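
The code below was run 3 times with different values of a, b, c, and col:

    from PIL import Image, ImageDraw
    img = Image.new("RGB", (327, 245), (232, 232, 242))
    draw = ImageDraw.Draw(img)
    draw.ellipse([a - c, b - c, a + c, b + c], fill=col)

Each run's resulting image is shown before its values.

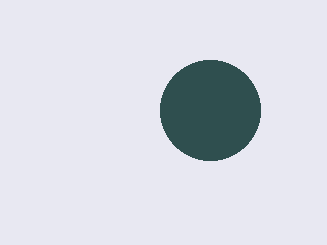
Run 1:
a = 210; b = 110; c = 50; col = 'darkslategray'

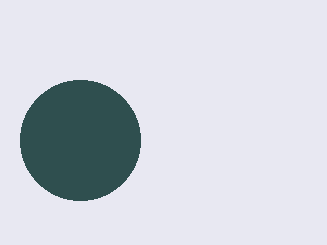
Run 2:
a = 80
b = 140
c = 60
col = 'darkslategray'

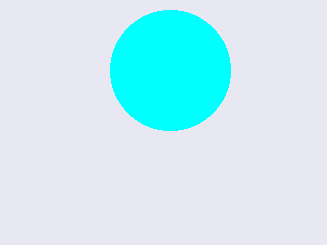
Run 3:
a = 170
b = 70
c = 60
col = 'cyan'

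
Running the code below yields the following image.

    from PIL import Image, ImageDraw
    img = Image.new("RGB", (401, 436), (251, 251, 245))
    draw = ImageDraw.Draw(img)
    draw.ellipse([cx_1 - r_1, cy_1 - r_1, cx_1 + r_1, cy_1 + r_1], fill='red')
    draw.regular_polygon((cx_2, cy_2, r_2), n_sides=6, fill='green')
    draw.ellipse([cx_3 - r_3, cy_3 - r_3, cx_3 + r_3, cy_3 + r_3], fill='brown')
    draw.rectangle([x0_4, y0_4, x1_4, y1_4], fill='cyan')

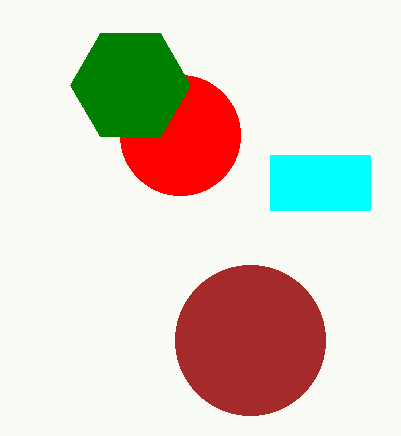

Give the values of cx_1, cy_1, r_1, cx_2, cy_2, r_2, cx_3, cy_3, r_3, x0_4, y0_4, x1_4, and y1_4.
cx_1 = 180
cy_1 = 135
r_1 = 60
cx_2 = 130
cy_2 = 85
r_2 = 60
cx_3 = 250
cy_3 = 340
r_3 = 75
x0_4 = 270
y0_4 = 155
x1_4 = 370
y1_4 = 210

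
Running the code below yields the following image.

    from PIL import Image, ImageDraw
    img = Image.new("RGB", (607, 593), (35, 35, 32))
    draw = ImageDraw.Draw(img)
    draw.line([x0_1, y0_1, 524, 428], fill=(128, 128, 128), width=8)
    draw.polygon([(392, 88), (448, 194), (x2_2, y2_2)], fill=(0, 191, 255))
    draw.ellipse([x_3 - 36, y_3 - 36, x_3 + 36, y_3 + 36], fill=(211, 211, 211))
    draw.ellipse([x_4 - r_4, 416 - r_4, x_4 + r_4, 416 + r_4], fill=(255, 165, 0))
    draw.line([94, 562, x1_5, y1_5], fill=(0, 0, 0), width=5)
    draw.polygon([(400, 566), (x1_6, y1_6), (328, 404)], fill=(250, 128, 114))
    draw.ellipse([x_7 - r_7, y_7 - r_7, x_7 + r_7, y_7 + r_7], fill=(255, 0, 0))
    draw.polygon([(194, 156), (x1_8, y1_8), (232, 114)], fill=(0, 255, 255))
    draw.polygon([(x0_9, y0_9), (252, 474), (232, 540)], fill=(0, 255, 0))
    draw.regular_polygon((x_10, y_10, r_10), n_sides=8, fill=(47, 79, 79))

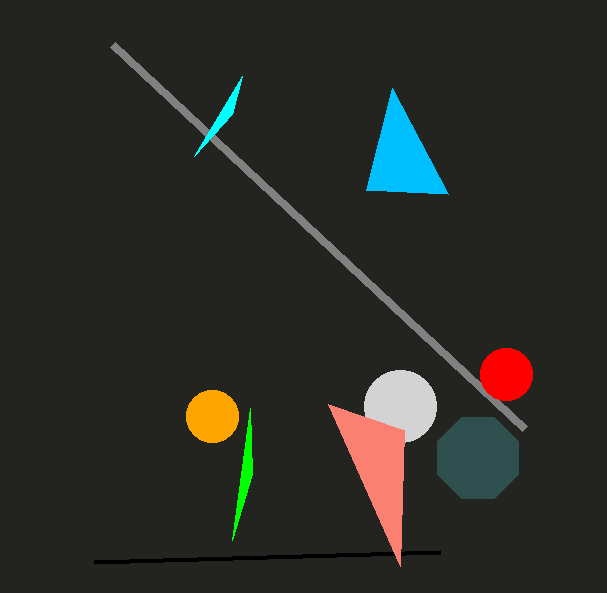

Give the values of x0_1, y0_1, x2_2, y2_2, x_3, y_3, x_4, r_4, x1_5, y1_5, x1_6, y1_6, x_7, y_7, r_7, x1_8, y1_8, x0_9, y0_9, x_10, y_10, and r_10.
x0_1 = 112, y0_1 = 44, x2_2 = 366, y2_2 = 190, x_3 = 400, y_3 = 406, x_4 = 212, r_4 = 26, x1_5 = 440, y1_5 = 552, x1_6 = 404, y1_6 = 430, x_7 = 506, y_7 = 374, r_7 = 26, x1_8 = 242, y1_8 = 76, x0_9 = 250, y0_9 = 408, x_10 = 478, y_10 = 458, r_10 = 44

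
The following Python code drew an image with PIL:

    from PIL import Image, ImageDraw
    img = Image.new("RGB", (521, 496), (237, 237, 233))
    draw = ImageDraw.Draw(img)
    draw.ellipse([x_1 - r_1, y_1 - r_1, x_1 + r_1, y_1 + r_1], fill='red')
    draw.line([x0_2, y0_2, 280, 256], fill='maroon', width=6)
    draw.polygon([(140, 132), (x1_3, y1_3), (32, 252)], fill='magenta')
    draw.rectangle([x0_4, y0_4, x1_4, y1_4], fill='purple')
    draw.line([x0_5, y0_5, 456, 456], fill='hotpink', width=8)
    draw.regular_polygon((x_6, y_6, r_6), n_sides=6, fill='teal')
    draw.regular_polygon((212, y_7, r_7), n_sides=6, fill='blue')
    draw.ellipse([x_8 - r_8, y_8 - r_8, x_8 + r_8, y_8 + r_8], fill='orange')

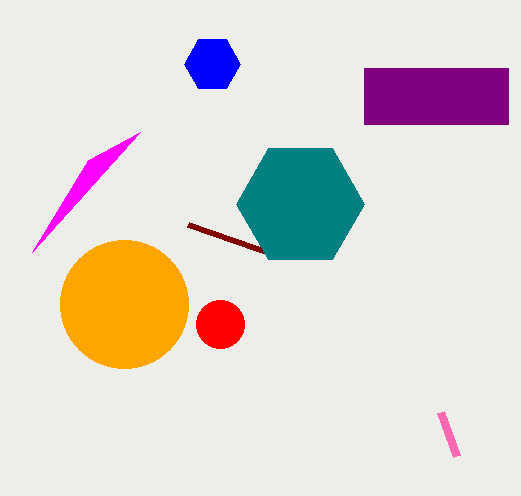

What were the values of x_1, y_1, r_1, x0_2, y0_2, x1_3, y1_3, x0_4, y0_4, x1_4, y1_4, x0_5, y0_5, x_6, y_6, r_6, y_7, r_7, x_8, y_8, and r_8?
x_1 = 220
y_1 = 324
r_1 = 24
x0_2 = 188
y0_2 = 224
x1_3 = 88
y1_3 = 160
x0_4 = 364
y0_4 = 68
x1_4 = 508
y1_4 = 124
x0_5 = 440
y0_5 = 412
x_6 = 300
y_6 = 204
r_6 = 64
y_7 = 64
r_7 = 28
x_8 = 124
y_8 = 304
r_8 = 64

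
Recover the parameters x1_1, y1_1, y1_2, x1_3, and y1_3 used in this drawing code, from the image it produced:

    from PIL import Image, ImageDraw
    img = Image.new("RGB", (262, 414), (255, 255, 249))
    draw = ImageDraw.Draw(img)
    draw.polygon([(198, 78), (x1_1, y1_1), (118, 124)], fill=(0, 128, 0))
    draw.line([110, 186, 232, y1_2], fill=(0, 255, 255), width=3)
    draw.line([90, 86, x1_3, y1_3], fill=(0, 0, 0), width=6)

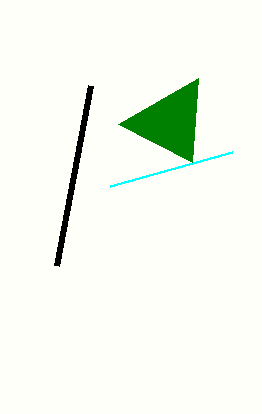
x1_1 = 192
y1_1 = 162
y1_2 = 152
x1_3 = 56
y1_3 = 266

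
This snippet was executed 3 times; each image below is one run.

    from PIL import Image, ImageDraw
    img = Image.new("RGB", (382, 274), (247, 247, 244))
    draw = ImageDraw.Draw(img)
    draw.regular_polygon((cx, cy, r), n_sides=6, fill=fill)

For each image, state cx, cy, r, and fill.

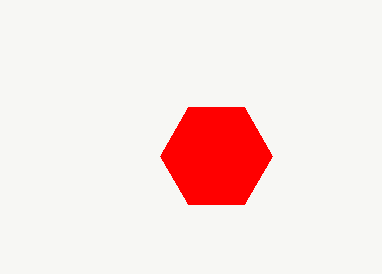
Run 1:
cx = 216; cy = 156; r = 56; fill = 'red'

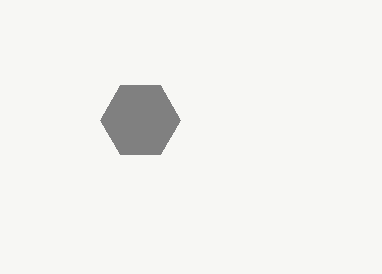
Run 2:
cx = 140, cy = 120, r = 40, fill = 'gray'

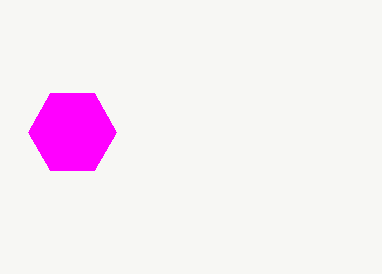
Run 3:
cx = 72; cy = 132; r = 44; fill = 'magenta'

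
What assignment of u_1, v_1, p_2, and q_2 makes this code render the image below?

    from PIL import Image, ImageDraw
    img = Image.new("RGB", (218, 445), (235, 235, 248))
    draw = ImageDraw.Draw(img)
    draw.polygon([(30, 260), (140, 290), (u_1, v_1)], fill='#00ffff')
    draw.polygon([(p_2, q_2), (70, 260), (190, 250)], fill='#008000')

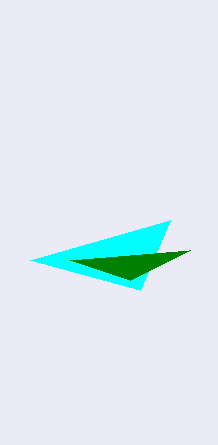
u_1 = 170, v_1 = 220, p_2 = 130, q_2 = 280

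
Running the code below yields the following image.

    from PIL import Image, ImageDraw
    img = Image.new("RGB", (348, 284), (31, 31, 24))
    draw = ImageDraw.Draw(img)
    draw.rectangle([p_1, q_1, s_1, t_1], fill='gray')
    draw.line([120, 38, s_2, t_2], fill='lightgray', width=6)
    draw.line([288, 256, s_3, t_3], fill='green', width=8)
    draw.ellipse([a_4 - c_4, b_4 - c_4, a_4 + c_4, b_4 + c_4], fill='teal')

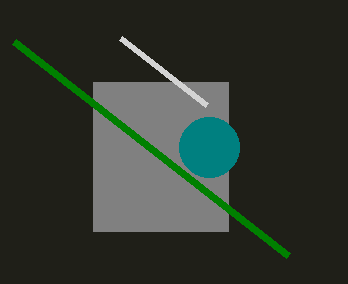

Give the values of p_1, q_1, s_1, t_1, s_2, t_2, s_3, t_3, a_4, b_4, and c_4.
p_1 = 93; q_1 = 82; s_1 = 228; t_1 = 231; s_2 = 206; t_2 = 105; s_3 = 14; t_3 = 42; a_4 = 209; b_4 = 147; c_4 = 30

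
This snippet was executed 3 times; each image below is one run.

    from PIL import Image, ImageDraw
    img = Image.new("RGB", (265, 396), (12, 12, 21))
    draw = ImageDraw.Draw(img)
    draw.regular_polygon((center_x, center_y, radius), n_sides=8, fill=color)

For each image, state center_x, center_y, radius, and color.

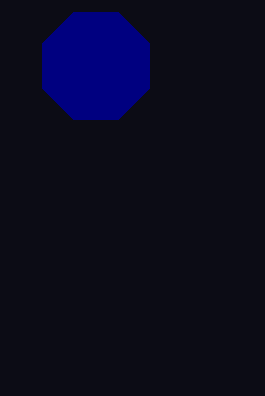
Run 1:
center_x = 96, center_y = 66, radius = 58, color = 'navy'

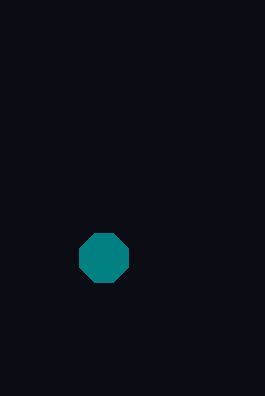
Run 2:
center_x = 104
center_y = 258
radius = 26
color = 'teal'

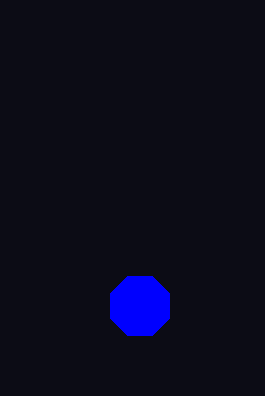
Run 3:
center_x = 140; center_y = 306; radius = 32; color = 'blue'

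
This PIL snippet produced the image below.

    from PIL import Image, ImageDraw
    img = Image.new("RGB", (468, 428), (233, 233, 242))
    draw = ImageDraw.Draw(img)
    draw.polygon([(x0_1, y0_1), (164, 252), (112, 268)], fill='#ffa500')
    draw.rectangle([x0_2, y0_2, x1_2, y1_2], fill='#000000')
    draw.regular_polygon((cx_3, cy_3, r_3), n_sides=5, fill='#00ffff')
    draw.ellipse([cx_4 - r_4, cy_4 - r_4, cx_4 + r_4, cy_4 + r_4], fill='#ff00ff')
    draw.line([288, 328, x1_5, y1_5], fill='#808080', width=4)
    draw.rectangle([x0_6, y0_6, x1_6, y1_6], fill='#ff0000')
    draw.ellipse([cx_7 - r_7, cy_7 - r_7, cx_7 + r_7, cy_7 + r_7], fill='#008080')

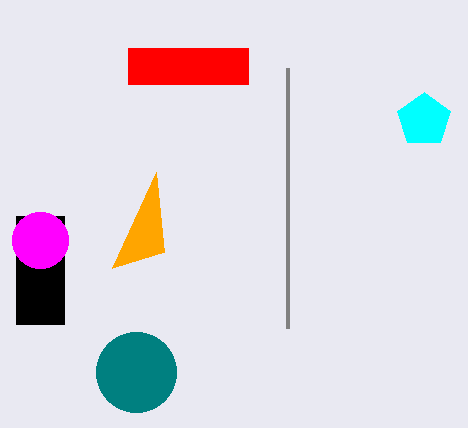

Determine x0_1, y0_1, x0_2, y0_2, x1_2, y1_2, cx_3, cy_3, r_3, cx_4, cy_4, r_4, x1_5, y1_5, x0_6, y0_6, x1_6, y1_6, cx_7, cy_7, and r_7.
x0_1 = 156; y0_1 = 172; x0_2 = 16; y0_2 = 216; x1_2 = 64; y1_2 = 324; cx_3 = 424; cy_3 = 120; r_3 = 28; cx_4 = 40; cy_4 = 240; r_4 = 28; x1_5 = 288; y1_5 = 68; x0_6 = 128; y0_6 = 48; x1_6 = 248; y1_6 = 84; cx_7 = 136; cy_7 = 372; r_7 = 40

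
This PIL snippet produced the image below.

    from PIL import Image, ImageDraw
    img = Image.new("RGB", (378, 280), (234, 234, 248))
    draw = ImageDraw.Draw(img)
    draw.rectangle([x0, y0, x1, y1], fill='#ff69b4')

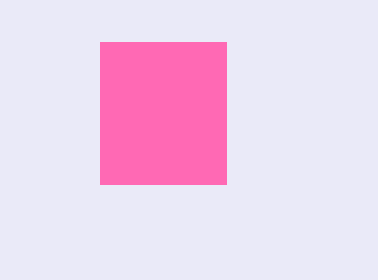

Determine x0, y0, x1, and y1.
x0 = 100
y0 = 42
x1 = 226
y1 = 184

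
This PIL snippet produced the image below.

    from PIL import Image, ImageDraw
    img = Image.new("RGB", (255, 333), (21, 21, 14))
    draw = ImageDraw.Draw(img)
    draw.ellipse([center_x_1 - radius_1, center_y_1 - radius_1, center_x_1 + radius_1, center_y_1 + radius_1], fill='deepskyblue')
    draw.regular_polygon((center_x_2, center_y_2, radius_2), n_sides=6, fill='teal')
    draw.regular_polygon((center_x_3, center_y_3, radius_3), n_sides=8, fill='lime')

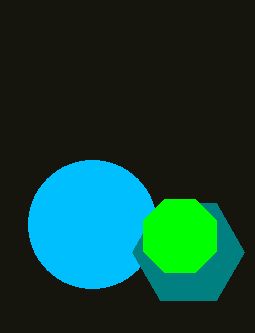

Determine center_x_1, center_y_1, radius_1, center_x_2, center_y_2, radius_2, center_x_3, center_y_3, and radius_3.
center_x_1 = 92, center_y_1 = 224, radius_1 = 64, center_x_2 = 188, center_y_2 = 252, radius_2 = 56, center_x_3 = 180, center_y_3 = 236, radius_3 = 40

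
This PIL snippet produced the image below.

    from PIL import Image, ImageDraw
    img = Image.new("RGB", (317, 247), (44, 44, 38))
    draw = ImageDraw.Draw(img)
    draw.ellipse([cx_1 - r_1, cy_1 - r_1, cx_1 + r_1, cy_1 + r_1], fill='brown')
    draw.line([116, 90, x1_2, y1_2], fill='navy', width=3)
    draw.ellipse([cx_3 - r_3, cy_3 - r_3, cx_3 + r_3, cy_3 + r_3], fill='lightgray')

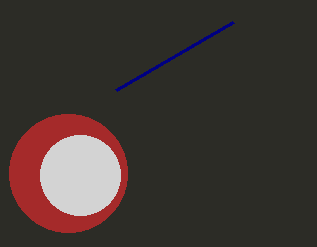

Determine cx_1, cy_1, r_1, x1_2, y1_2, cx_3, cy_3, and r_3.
cx_1 = 68; cy_1 = 173; r_1 = 59; x1_2 = 233; y1_2 = 22; cx_3 = 80; cy_3 = 175; r_3 = 40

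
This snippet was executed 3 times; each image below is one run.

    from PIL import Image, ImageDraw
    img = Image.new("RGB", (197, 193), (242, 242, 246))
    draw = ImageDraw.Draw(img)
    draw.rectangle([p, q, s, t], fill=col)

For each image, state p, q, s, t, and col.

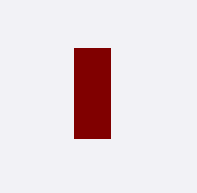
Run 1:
p = 74, q = 48, s = 110, t = 138, col = 'maroon'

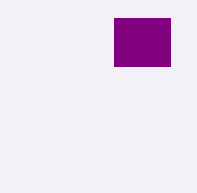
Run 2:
p = 114; q = 18; s = 170; t = 66; col = 'purple'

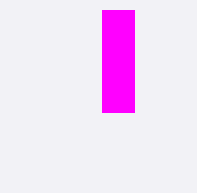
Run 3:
p = 102, q = 10, s = 134, t = 112, col = 'magenta'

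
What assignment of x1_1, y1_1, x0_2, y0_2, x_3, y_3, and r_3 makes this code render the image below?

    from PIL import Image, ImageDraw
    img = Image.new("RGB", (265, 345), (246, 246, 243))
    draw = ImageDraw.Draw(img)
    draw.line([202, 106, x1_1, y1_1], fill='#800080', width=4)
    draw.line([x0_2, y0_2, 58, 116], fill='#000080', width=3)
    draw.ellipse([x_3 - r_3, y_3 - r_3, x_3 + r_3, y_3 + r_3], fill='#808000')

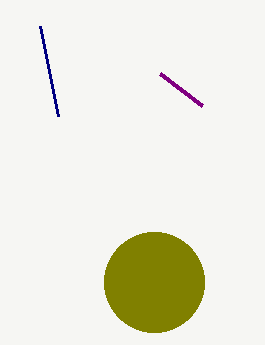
x1_1 = 160
y1_1 = 74
x0_2 = 40
y0_2 = 26
x_3 = 154
y_3 = 282
r_3 = 50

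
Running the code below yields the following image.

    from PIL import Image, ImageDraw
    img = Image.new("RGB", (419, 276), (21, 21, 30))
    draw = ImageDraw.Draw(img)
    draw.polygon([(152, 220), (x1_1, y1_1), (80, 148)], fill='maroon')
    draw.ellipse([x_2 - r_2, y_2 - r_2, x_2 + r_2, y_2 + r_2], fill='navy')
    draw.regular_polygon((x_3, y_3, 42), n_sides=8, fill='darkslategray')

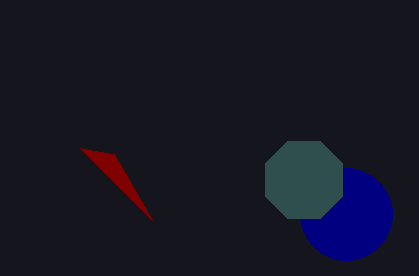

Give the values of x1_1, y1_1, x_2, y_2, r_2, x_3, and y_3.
x1_1 = 114
y1_1 = 154
x_2 = 346
y_2 = 214
r_2 = 46
x_3 = 304
y_3 = 180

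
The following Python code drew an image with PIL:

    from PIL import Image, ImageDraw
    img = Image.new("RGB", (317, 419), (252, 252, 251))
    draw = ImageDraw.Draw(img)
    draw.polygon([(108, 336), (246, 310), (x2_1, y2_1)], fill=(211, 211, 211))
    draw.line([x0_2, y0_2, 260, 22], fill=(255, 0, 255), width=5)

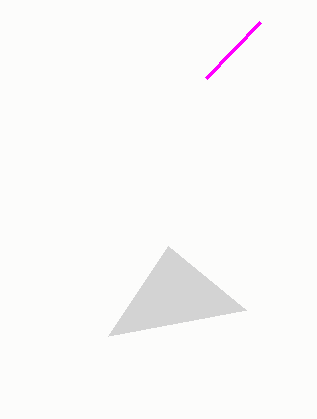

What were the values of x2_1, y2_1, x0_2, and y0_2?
x2_1 = 168, y2_1 = 246, x0_2 = 206, y0_2 = 78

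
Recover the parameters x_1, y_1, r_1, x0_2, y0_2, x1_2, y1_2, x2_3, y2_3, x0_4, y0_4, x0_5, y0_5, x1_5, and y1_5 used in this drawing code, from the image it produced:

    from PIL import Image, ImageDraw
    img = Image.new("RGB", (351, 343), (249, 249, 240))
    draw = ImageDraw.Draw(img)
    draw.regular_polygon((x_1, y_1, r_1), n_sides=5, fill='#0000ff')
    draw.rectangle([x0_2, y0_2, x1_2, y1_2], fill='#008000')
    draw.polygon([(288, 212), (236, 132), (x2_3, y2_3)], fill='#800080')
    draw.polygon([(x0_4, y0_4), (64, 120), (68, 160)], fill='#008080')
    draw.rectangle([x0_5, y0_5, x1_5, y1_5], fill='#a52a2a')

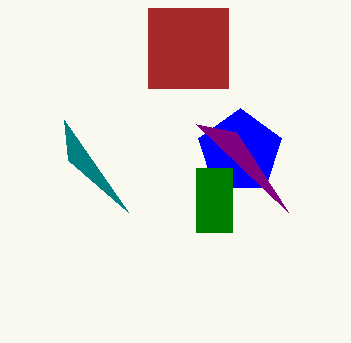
x_1 = 240, y_1 = 152, r_1 = 44, x0_2 = 196, y0_2 = 168, x1_2 = 232, y1_2 = 232, x2_3 = 196, y2_3 = 124, x0_4 = 128, y0_4 = 212, x0_5 = 148, y0_5 = 8, x1_5 = 228, y1_5 = 88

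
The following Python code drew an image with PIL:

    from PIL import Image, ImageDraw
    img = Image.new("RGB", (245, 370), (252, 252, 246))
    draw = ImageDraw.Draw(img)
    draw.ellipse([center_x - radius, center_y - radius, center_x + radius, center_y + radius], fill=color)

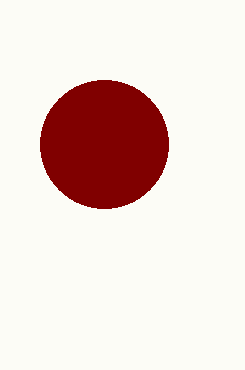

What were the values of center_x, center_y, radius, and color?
center_x = 104, center_y = 144, radius = 64, color = 'maroon'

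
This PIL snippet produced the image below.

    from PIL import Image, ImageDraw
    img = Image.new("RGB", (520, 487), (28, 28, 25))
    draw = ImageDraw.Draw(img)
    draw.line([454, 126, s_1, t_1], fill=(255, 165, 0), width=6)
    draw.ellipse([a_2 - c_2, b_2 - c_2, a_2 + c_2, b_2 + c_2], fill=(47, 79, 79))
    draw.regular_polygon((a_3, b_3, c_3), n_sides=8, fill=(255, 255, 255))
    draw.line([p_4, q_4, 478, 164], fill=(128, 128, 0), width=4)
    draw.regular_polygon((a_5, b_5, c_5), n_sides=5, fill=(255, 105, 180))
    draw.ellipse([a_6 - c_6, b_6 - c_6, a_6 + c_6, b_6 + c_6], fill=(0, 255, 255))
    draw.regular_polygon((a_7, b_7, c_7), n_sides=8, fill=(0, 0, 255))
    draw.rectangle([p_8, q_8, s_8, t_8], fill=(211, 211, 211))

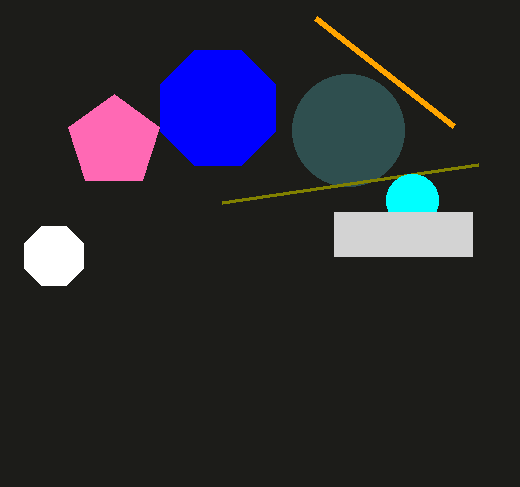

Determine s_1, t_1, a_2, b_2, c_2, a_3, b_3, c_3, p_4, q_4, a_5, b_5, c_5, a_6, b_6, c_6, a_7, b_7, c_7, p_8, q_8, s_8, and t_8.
s_1 = 316
t_1 = 18
a_2 = 348
b_2 = 130
c_2 = 56
a_3 = 54
b_3 = 256
c_3 = 32
p_4 = 222
q_4 = 202
a_5 = 114
b_5 = 142
c_5 = 48
a_6 = 412
b_6 = 200
c_6 = 26
a_7 = 218
b_7 = 108
c_7 = 62
p_8 = 334
q_8 = 212
s_8 = 472
t_8 = 256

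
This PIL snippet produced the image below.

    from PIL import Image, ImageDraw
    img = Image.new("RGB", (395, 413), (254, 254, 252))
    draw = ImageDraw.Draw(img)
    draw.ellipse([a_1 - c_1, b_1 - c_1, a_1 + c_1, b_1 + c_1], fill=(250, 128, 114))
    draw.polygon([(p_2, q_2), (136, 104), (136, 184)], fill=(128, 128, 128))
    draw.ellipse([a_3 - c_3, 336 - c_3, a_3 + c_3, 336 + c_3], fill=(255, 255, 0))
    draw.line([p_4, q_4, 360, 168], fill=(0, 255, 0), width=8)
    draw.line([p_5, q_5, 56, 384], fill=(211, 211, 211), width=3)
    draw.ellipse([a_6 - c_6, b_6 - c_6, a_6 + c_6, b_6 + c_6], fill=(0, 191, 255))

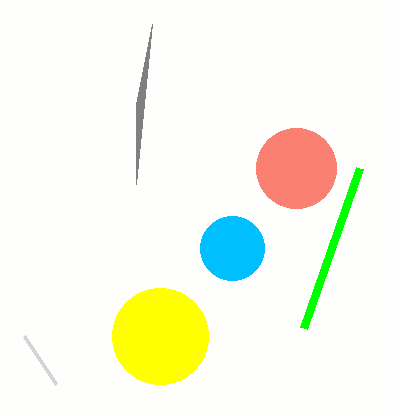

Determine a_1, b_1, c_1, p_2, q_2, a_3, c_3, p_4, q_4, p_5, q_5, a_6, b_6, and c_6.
a_1 = 296; b_1 = 168; c_1 = 40; p_2 = 152; q_2 = 24; a_3 = 160; c_3 = 48; p_4 = 304; q_4 = 328; p_5 = 24; q_5 = 336; a_6 = 232; b_6 = 248; c_6 = 32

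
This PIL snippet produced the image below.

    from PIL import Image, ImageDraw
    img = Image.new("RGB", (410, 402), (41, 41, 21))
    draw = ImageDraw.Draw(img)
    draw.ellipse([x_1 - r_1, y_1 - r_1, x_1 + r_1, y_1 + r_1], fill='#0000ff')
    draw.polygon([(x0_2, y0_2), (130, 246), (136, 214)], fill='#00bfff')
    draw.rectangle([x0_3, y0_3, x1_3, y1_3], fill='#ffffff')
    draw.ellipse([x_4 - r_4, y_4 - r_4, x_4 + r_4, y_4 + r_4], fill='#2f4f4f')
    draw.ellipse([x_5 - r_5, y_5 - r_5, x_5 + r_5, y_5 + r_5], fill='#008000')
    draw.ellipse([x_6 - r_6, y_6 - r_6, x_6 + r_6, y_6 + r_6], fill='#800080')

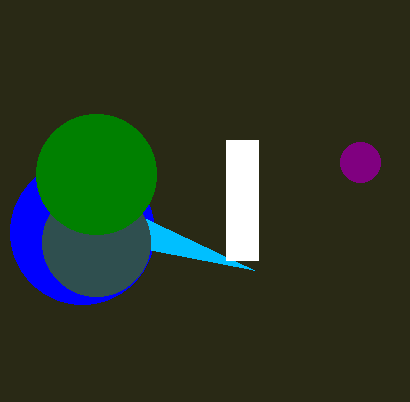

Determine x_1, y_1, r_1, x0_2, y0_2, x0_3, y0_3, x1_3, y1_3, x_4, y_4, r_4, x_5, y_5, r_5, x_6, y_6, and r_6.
x_1 = 82
y_1 = 232
r_1 = 72
x0_2 = 254
y0_2 = 270
x0_3 = 226
y0_3 = 140
x1_3 = 258
y1_3 = 260
x_4 = 96
y_4 = 242
r_4 = 54
x_5 = 96
y_5 = 174
r_5 = 60
x_6 = 360
y_6 = 162
r_6 = 20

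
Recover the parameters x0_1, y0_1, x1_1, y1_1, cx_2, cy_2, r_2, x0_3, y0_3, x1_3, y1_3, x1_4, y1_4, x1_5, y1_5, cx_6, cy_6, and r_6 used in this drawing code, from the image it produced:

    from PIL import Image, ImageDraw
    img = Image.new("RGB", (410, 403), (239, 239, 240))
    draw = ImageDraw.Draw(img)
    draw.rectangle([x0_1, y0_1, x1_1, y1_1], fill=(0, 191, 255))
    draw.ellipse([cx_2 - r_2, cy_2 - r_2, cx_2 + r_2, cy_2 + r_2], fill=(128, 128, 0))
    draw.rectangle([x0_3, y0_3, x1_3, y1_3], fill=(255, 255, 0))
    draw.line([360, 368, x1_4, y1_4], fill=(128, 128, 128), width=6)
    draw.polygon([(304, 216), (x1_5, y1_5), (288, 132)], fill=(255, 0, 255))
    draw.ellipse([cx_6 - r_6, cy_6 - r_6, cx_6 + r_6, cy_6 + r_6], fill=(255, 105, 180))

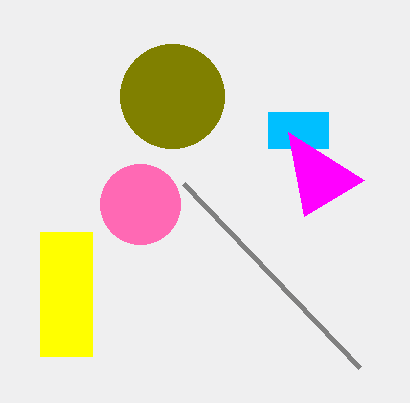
x0_1 = 268
y0_1 = 112
x1_1 = 328
y1_1 = 148
cx_2 = 172
cy_2 = 96
r_2 = 52
x0_3 = 40
y0_3 = 232
x1_3 = 92
y1_3 = 356
x1_4 = 184
y1_4 = 184
x1_5 = 364
y1_5 = 180
cx_6 = 140
cy_6 = 204
r_6 = 40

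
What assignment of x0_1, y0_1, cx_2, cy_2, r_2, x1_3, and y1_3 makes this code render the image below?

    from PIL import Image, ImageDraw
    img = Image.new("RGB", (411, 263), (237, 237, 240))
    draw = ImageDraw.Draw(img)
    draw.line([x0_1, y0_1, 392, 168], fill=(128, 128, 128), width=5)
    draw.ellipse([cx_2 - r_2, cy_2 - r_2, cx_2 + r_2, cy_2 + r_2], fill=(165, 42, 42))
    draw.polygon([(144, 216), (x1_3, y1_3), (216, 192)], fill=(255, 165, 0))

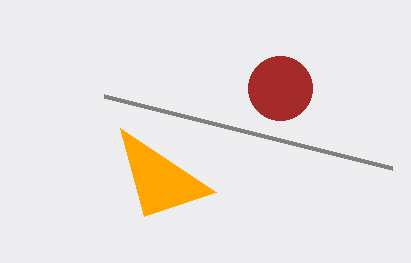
x0_1 = 104; y0_1 = 96; cx_2 = 280; cy_2 = 88; r_2 = 32; x1_3 = 120; y1_3 = 128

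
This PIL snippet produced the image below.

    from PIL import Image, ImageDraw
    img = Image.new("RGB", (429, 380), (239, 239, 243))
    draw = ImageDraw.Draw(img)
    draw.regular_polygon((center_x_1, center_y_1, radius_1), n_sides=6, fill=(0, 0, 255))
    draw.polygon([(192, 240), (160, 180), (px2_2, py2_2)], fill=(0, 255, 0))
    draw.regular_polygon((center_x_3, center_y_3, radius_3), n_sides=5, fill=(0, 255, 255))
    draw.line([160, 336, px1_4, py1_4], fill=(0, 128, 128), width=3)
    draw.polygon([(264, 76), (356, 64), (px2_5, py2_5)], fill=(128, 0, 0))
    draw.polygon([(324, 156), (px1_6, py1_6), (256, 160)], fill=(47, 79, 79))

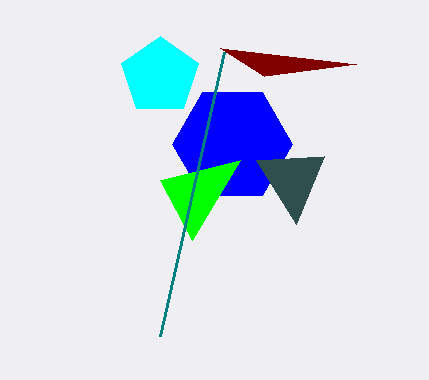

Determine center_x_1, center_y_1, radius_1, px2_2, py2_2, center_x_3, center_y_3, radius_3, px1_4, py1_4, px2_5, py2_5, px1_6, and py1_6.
center_x_1 = 232
center_y_1 = 144
radius_1 = 60
px2_2 = 240
py2_2 = 160
center_x_3 = 160
center_y_3 = 76
radius_3 = 40
px1_4 = 224
py1_4 = 52
px2_5 = 220
py2_5 = 48
px1_6 = 296
py1_6 = 224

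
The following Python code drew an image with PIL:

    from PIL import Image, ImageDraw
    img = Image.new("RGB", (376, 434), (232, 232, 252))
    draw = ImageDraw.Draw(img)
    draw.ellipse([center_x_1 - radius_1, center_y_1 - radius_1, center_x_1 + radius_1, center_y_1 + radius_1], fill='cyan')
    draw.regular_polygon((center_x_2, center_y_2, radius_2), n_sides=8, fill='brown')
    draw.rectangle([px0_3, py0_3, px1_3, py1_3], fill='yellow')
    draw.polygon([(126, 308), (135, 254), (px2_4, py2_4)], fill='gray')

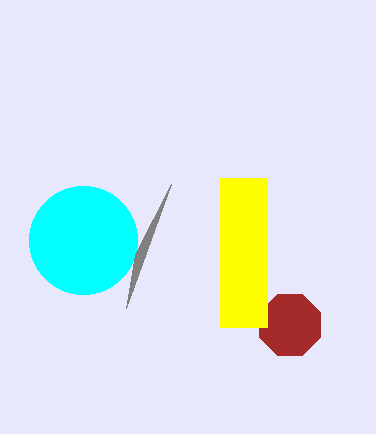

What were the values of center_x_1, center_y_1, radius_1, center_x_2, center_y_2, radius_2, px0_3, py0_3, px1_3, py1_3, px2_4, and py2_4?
center_x_1 = 83
center_y_1 = 240
radius_1 = 54
center_x_2 = 290
center_y_2 = 325
radius_2 = 33
px0_3 = 220
py0_3 = 178
px1_3 = 267
py1_3 = 327
px2_4 = 171
py2_4 = 184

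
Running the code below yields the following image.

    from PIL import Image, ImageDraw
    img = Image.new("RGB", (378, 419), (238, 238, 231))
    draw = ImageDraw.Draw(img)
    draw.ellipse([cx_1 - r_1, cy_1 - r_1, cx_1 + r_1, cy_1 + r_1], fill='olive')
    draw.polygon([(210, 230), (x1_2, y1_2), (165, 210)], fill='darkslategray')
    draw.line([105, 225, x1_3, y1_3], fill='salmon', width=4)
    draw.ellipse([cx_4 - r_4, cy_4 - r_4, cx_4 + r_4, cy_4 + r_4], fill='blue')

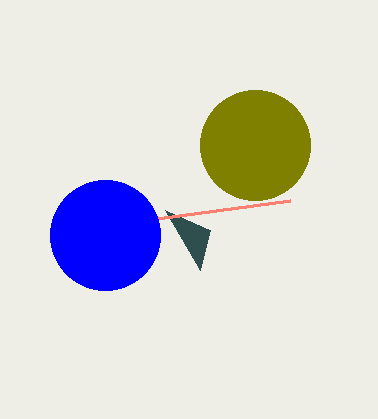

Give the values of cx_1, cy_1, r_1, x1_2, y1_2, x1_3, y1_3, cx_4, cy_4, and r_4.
cx_1 = 255
cy_1 = 145
r_1 = 55
x1_2 = 200
y1_2 = 270
x1_3 = 290
y1_3 = 200
cx_4 = 105
cy_4 = 235
r_4 = 55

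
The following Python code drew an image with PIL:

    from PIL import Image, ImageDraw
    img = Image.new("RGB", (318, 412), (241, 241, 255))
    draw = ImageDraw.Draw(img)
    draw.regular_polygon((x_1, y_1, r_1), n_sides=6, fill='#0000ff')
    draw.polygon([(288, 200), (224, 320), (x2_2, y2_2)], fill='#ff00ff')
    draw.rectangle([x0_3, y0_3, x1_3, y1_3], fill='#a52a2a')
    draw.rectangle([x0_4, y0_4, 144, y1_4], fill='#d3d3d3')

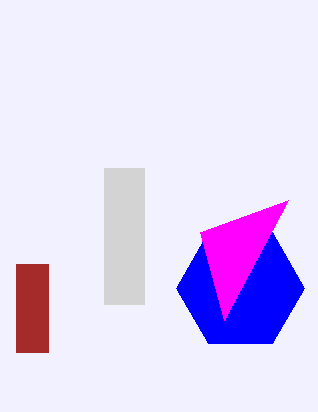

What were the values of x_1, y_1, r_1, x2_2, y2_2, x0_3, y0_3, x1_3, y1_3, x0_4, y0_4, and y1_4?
x_1 = 240, y_1 = 288, r_1 = 64, x2_2 = 200, y2_2 = 232, x0_3 = 16, y0_3 = 264, x1_3 = 48, y1_3 = 352, x0_4 = 104, y0_4 = 168, y1_4 = 304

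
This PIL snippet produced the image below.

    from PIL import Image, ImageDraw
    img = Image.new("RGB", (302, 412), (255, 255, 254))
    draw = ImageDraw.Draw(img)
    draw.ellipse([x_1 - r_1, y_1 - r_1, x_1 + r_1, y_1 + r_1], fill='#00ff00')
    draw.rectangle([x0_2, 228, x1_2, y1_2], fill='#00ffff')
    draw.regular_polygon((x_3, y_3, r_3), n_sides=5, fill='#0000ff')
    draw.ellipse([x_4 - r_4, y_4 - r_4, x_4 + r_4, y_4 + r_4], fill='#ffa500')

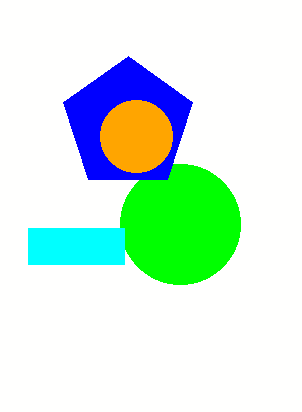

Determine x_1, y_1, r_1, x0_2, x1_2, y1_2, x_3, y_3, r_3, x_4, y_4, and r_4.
x_1 = 180
y_1 = 224
r_1 = 60
x0_2 = 28
x1_2 = 124
y1_2 = 264
x_3 = 128
y_3 = 124
r_3 = 68
x_4 = 136
y_4 = 136
r_4 = 36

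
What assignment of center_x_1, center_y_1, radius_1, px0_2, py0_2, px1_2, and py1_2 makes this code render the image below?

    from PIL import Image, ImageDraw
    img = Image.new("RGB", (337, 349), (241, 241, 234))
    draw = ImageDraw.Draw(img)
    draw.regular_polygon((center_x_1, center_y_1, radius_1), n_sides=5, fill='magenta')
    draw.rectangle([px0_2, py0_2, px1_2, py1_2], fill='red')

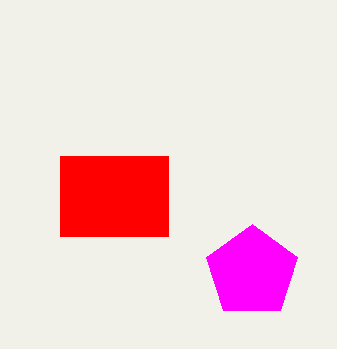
center_x_1 = 252; center_y_1 = 272; radius_1 = 48; px0_2 = 60; py0_2 = 156; px1_2 = 168; py1_2 = 236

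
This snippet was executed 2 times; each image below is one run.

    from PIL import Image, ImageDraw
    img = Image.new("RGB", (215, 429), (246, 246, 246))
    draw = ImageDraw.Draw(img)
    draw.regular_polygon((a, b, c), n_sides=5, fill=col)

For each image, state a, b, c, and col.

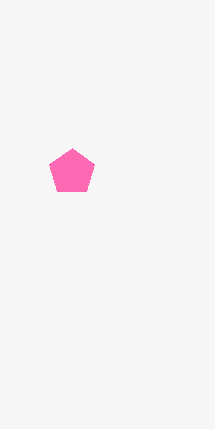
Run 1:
a = 72; b = 172; c = 24; col = 'hotpink'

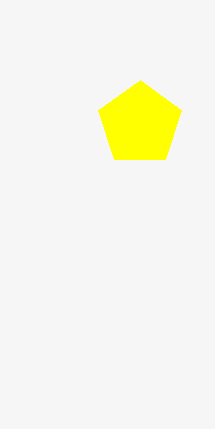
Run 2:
a = 140
b = 124
c = 44
col = 'yellow'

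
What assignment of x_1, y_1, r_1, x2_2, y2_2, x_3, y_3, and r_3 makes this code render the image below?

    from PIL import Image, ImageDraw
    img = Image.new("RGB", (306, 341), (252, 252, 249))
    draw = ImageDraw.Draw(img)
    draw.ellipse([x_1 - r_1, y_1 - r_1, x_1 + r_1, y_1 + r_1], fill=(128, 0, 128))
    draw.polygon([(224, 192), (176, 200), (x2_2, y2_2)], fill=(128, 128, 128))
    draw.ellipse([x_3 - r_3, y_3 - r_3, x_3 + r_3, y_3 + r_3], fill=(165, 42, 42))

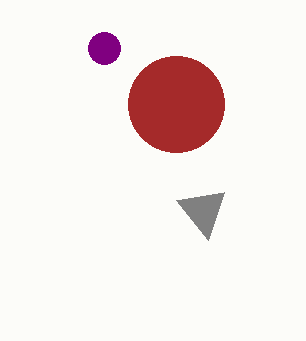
x_1 = 104, y_1 = 48, r_1 = 16, x2_2 = 208, y2_2 = 240, x_3 = 176, y_3 = 104, r_3 = 48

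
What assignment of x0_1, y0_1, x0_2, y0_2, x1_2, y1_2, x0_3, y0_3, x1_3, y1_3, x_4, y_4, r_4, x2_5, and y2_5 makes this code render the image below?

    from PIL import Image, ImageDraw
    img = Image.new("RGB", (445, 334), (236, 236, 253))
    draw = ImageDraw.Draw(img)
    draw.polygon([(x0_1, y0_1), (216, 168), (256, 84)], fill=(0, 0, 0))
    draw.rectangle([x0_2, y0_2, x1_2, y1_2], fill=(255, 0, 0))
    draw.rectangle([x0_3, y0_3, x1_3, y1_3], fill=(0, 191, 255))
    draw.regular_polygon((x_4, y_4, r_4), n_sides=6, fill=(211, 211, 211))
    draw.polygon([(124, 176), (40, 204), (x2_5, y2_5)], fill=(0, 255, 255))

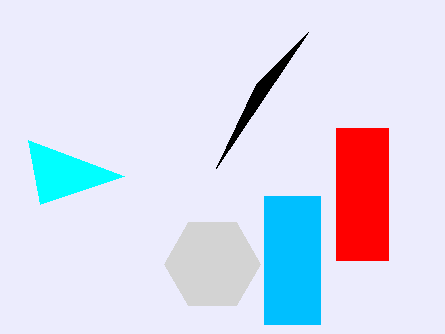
x0_1 = 308
y0_1 = 32
x0_2 = 336
y0_2 = 128
x1_2 = 388
y1_2 = 260
x0_3 = 264
y0_3 = 196
x1_3 = 320
y1_3 = 324
x_4 = 212
y_4 = 264
r_4 = 48
x2_5 = 28
y2_5 = 140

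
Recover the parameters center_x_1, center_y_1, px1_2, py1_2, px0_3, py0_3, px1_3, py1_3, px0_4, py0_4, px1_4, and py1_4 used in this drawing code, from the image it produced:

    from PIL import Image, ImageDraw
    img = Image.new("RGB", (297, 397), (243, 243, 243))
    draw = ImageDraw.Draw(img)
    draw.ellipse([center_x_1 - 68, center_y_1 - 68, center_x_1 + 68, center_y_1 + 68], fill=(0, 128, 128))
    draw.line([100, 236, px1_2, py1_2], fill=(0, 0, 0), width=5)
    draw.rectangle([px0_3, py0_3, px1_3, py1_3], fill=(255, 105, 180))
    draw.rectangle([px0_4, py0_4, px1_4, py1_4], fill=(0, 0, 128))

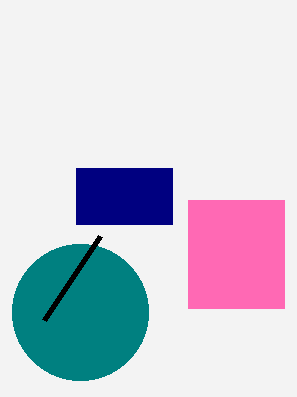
center_x_1 = 80, center_y_1 = 312, px1_2 = 44, py1_2 = 320, px0_3 = 188, py0_3 = 200, px1_3 = 284, py1_3 = 308, px0_4 = 76, py0_4 = 168, px1_4 = 172, py1_4 = 224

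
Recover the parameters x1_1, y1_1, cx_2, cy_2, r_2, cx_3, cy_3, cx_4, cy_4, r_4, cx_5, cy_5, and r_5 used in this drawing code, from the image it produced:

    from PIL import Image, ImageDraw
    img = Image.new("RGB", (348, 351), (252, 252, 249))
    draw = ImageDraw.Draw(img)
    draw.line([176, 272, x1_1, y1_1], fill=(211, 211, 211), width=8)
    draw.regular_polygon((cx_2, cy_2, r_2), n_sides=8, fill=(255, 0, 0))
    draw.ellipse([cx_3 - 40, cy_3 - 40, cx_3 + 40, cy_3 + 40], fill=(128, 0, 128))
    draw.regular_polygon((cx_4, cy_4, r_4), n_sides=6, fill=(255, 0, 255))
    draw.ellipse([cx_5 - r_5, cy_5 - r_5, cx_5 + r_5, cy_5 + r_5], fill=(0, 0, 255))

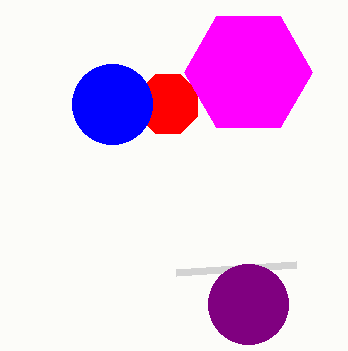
x1_1 = 296
y1_1 = 264
cx_2 = 168
cy_2 = 104
r_2 = 32
cx_3 = 248
cy_3 = 304
cx_4 = 248
cy_4 = 72
r_4 = 64
cx_5 = 112
cy_5 = 104
r_5 = 40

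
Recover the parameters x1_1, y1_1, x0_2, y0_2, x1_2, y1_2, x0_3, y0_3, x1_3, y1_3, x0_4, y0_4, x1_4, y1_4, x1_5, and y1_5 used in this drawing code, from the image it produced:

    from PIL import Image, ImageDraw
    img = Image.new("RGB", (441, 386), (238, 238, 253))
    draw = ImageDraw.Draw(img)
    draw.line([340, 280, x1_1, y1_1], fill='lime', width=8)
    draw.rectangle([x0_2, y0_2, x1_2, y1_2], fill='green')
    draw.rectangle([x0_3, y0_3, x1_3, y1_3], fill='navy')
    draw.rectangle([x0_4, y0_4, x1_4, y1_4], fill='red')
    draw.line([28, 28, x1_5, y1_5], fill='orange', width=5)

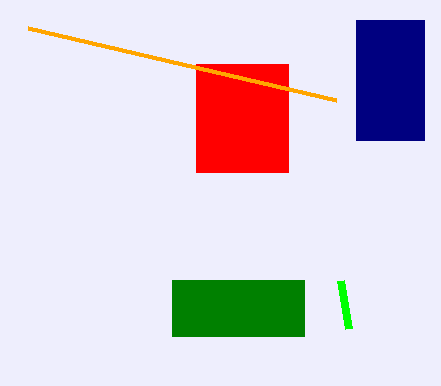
x1_1 = 348, y1_1 = 328, x0_2 = 172, y0_2 = 280, x1_2 = 304, y1_2 = 336, x0_3 = 356, y0_3 = 20, x1_3 = 424, y1_3 = 140, x0_4 = 196, y0_4 = 64, x1_4 = 288, y1_4 = 172, x1_5 = 336, y1_5 = 100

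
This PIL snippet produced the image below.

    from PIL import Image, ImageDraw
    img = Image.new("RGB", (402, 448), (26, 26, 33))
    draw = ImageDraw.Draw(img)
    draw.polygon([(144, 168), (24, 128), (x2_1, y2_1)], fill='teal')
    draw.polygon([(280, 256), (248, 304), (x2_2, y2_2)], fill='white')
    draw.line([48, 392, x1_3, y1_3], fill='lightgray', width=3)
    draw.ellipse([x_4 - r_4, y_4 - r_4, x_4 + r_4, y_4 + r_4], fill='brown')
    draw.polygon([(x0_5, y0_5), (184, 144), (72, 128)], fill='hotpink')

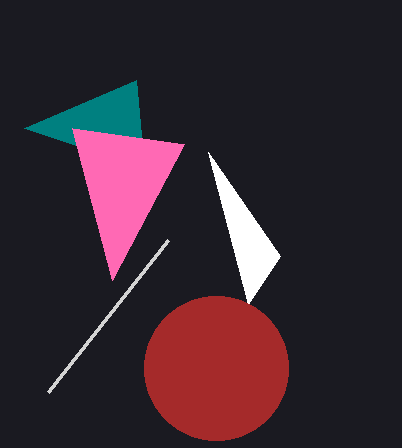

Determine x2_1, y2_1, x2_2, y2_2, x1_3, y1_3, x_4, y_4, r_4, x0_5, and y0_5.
x2_1 = 136; y2_1 = 80; x2_2 = 208; y2_2 = 152; x1_3 = 168; y1_3 = 240; x_4 = 216; y_4 = 368; r_4 = 72; x0_5 = 112; y0_5 = 280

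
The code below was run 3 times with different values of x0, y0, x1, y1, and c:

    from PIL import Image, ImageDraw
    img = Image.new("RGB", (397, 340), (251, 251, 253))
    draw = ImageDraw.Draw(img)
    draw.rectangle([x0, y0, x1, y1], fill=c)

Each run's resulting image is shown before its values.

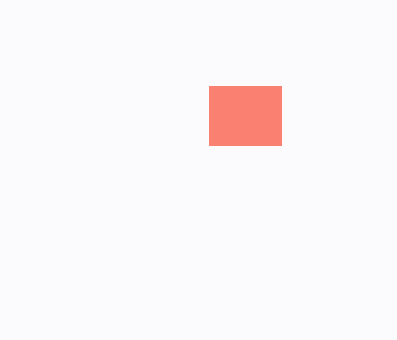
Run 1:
x0 = 209
y0 = 86
x1 = 281
y1 = 145
c = 'salmon'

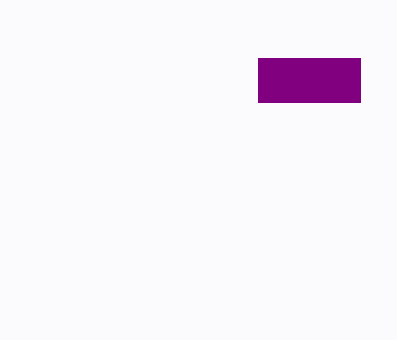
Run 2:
x0 = 258; y0 = 58; x1 = 360; y1 = 102; c = 'purple'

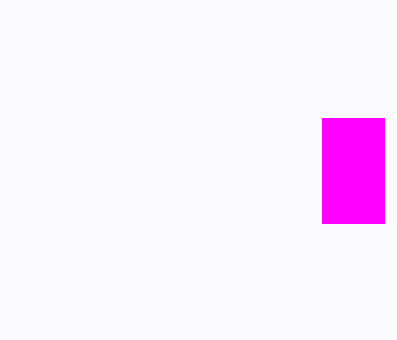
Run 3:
x0 = 322, y0 = 118, x1 = 384, y1 = 223, c = 'magenta'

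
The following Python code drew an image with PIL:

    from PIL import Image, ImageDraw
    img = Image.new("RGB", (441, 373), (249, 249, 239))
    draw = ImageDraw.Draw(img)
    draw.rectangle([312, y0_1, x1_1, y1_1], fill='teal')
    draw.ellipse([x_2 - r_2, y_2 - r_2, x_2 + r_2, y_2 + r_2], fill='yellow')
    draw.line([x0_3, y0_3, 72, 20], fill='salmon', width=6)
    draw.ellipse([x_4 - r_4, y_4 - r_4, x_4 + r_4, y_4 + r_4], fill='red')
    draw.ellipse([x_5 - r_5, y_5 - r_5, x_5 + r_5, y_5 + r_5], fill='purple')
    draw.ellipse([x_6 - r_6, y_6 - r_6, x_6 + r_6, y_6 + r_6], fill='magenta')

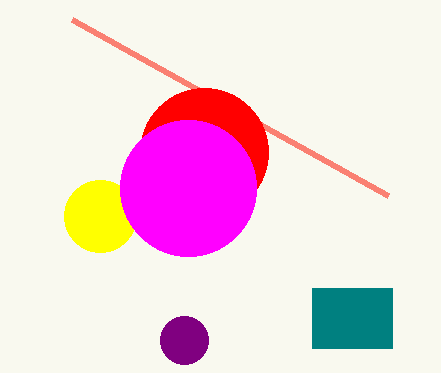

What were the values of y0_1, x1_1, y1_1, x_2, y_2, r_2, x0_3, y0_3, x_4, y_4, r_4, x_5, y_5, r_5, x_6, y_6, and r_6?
y0_1 = 288
x1_1 = 392
y1_1 = 348
x_2 = 100
y_2 = 216
r_2 = 36
x0_3 = 388
y0_3 = 196
x_4 = 204
y_4 = 152
r_4 = 64
x_5 = 184
y_5 = 340
r_5 = 24
x_6 = 188
y_6 = 188
r_6 = 68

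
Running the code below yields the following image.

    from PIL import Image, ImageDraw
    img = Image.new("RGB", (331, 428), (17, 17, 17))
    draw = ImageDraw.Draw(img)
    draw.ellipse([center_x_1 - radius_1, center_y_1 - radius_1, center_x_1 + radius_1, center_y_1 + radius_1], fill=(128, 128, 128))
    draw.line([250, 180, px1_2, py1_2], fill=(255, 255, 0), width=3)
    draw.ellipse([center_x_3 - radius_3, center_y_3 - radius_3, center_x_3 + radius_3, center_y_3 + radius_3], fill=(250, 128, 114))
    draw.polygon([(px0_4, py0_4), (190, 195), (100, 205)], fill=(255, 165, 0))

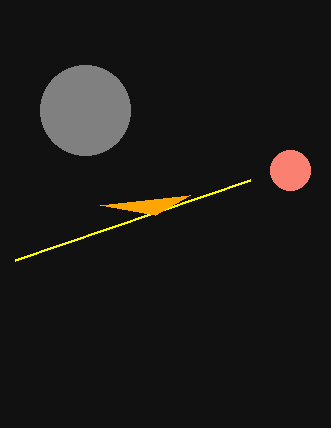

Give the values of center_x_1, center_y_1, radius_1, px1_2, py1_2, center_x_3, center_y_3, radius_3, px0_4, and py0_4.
center_x_1 = 85
center_y_1 = 110
radius_1 = 45
px1_2 = 15
py1_2 = 260
center_x_3 = 290
center_y_3 = 170
radius_3 = 20
px0_4 = 155
py0_4 = 215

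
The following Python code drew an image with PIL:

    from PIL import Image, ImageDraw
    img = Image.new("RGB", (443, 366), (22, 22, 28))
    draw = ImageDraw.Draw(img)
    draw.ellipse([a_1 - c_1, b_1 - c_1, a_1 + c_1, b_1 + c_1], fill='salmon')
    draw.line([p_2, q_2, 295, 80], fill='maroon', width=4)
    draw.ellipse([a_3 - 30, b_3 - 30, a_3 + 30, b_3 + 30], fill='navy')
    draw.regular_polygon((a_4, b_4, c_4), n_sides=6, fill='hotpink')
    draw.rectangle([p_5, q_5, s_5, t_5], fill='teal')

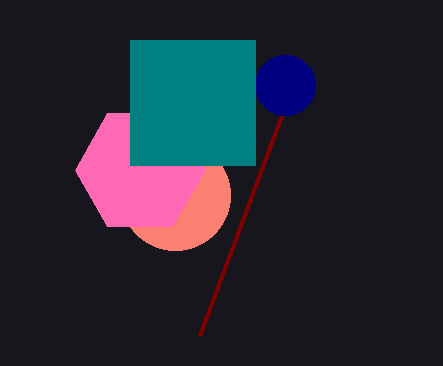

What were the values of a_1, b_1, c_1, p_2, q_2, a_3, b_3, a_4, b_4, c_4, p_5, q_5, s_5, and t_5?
a_1 = 175, b_1 = 195, c_1 = 55, p_2 = 200, q_2 = 335, a_3 = 285, b_3 = 85, a_4 = 140, b_4 = 170, c_4 = 65, p_5 = 130, q_5 = 40, s_5 = 255, t_5 = 165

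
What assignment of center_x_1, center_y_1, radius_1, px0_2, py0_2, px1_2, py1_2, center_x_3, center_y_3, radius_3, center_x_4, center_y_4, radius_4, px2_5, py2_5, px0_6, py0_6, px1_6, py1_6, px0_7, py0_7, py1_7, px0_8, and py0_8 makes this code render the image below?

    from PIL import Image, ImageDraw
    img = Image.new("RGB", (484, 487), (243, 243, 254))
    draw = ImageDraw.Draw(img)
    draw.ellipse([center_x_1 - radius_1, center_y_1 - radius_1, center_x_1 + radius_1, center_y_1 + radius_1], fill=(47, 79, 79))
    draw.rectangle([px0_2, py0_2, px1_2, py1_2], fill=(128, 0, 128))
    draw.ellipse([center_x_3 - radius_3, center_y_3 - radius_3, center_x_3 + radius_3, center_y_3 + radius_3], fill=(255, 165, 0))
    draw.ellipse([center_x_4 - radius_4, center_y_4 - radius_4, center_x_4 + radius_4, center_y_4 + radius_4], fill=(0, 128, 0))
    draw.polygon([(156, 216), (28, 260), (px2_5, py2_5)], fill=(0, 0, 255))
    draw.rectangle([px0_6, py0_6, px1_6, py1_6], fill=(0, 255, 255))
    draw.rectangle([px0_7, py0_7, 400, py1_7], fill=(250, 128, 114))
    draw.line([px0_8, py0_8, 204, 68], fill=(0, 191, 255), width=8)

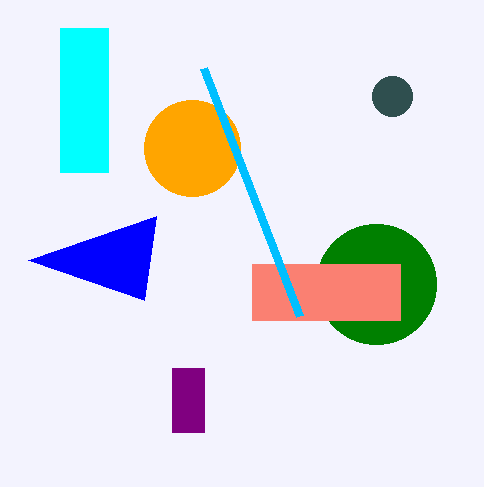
center_x_1 = 392; center_y_1 = 96; radius_1 = 20; px0_2 = 172; py0_2 = 368; px1_2 = 204; py1_2 = 432; center_x_3 = 192; center_y_3 = 148; radius_3 = 48; center_x_4 = 376; center_y_4 = 284; radius_4 = 60; px2_5 = 144; py2_5 = 300; px0_6 = 60; py0_6 = 28; px1_6 = 108; py1_6 = 172; px0_7 = 252; py0_7 = 264; py1_7 = 320; px0_8 = 300; py0_8 = 316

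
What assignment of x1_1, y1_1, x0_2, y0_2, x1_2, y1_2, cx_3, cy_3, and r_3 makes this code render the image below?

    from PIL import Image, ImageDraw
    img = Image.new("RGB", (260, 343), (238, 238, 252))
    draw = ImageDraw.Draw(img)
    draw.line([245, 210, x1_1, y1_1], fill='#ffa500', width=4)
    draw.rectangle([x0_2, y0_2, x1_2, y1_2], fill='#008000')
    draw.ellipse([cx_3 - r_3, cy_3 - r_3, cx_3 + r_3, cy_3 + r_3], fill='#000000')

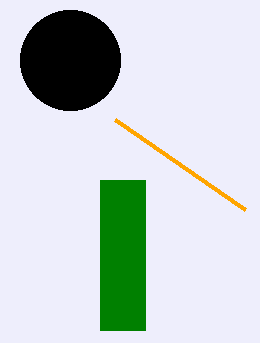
x1_1 = 115, y1_1 = 120, x0_2 = 100, y0_2 = 180, x1_2 = 145, y1_2 = 330, cx_3 = 70, cy_3 = 60, r_3 = 50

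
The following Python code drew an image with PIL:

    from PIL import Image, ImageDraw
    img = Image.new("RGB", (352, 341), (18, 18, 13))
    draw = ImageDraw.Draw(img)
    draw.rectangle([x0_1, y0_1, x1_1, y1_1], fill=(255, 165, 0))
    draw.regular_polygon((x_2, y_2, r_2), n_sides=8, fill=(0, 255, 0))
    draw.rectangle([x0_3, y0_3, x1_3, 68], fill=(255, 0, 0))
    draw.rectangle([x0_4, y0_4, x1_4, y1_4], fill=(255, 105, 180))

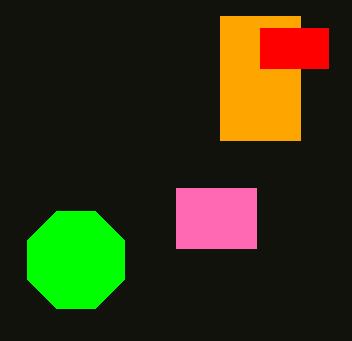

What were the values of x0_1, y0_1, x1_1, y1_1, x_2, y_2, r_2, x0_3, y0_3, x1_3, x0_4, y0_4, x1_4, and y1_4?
x0_1 = 220; y0_1 = 16; x1_1 = 300; y1_1 = 140; x_2 = 76; y_2 = 260; r_2 = 52; x0_3 = 260; y0_3 = 28; x1_3 = 328; x0_4 = 176; y0_4 = 188; x1_4 = 256; y1_4 = 248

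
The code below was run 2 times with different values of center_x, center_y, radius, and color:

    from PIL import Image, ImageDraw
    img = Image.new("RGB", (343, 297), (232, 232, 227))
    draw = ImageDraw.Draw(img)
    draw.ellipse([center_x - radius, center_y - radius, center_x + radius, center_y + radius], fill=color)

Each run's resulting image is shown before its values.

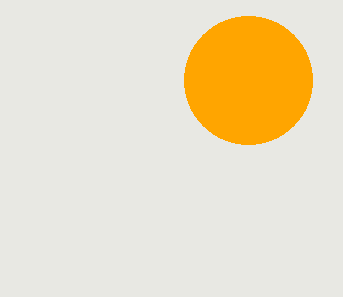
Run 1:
center_x = 248
center_y = 80
radius = 64
color = 'orange'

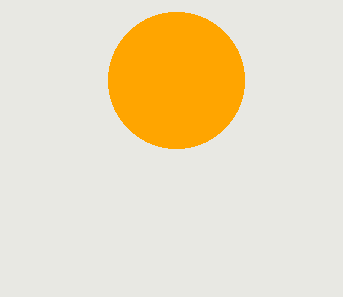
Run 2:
center_x = 176, center_y = 80, radius = 68, color = 'orange'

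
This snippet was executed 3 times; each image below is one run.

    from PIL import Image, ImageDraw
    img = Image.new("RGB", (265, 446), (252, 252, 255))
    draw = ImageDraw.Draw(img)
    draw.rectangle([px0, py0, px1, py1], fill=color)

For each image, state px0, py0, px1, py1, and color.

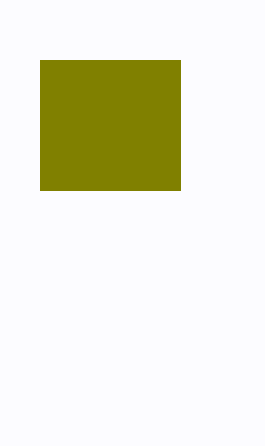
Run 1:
px0 = 40, py0 = 60, px1 = 180, py1 = 190, color = 'olive'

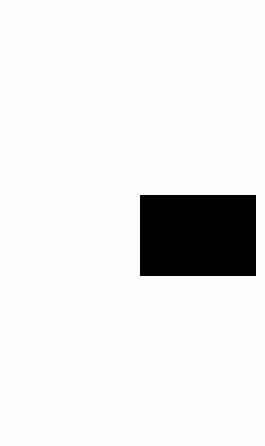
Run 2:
px0 = 140; py0 = 195; px1 = 255; py1 = 275; color = 'black'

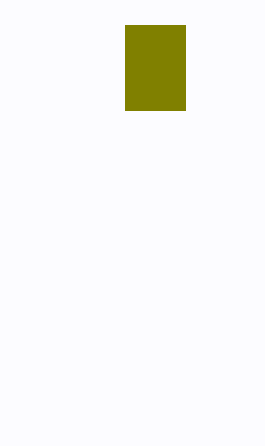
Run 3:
px0 = 125; py0 = 25; px1 = 185; py1 = 110; color = 'olive'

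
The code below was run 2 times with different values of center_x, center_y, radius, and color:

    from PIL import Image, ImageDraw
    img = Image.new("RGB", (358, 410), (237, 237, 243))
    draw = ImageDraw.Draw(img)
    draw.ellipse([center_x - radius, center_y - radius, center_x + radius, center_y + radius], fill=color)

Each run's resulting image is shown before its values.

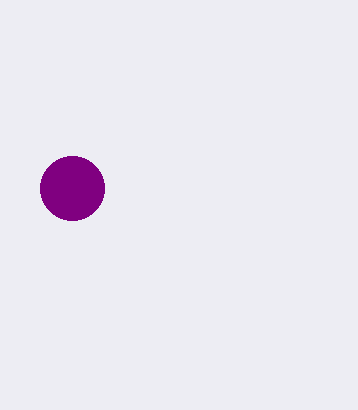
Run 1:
center_x = 72, center_y = 188, radius = 32, color = 'purple'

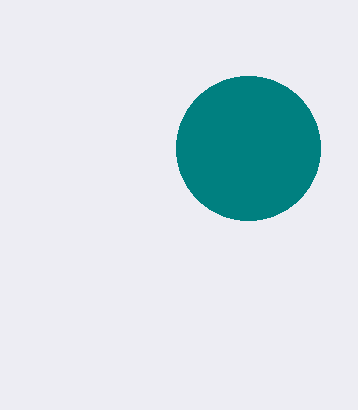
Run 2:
center_x = 248
center_y = 148
radius = 72
color = 'teal'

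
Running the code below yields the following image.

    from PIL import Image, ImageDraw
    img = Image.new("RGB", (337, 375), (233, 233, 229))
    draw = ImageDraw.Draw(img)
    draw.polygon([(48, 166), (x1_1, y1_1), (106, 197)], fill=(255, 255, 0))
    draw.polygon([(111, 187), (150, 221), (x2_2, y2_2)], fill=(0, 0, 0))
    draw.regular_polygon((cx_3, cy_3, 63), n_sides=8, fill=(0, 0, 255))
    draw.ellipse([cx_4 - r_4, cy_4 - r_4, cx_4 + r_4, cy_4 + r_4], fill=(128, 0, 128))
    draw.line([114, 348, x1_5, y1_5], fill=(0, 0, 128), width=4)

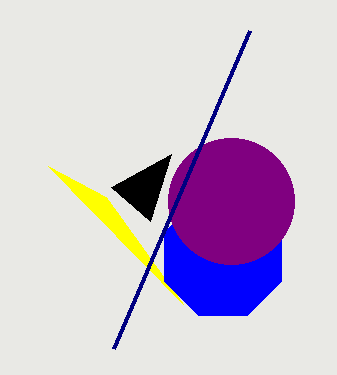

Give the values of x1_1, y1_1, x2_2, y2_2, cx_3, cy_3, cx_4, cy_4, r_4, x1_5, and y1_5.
x1_1 = 183, y1_1 = 304, x2_2 = 171, y2_2 = 154, cx_3 = 223, cy_3 = 257, cx_4 = 231, cy_4 = 201, r_4 = 63, x1_5 = 250, y1_5 = 30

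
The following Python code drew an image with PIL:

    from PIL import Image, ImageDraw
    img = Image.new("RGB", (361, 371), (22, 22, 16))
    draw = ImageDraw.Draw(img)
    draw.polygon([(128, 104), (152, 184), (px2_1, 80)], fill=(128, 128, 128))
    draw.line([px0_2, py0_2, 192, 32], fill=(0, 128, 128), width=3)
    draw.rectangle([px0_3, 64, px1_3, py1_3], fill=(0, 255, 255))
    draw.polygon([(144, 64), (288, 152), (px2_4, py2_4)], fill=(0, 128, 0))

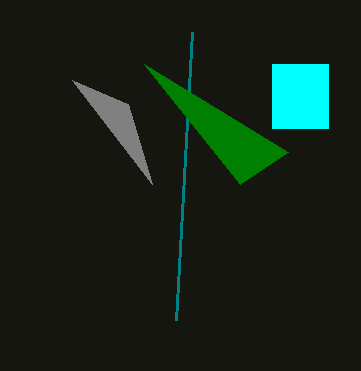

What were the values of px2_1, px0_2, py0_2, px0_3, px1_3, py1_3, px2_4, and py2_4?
px2_1 = 72
px0_2 = 176
py0_2 = 320
px0_3 = 272
px1_3 = 328
py1_3 = 128
px2_4 = 240
py2_4 = 184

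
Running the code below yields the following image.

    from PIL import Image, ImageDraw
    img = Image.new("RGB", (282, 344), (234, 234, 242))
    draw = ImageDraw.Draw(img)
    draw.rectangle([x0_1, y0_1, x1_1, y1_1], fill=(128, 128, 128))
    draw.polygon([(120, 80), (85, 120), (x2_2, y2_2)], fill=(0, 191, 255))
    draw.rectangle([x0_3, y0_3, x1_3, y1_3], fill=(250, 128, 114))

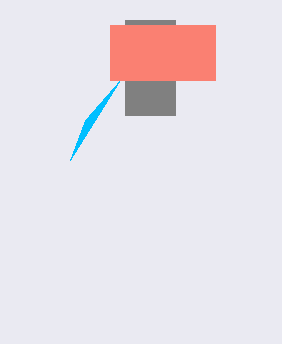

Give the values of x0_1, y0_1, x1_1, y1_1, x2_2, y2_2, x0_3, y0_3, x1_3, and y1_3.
x0_1 = 125
y0_1 = 20
x1_1 = 175
y1_1 = 115
x2_2 = 70
y2_2 = 160
x0_3 = 110
y0_3 = 25
x1_3 = 215
y1_3 = 80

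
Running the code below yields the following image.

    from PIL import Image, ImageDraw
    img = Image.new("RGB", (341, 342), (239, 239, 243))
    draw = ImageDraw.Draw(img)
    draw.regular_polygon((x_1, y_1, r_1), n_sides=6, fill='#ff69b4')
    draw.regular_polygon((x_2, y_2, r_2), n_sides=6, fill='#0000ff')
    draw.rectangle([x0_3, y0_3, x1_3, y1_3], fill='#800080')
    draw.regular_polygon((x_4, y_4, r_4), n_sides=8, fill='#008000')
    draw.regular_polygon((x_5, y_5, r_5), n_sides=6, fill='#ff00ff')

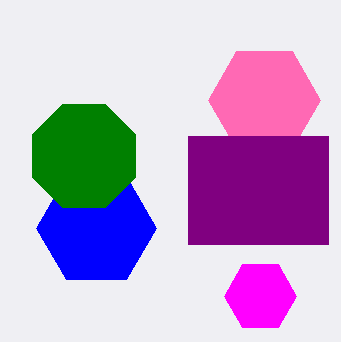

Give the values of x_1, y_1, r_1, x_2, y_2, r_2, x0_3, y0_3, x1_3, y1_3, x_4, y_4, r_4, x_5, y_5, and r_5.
x_1 = 264; y_1 = 100; r_1 = 56; x_2 = 96; y_2 = 228; r_2 = 60; x0_3 = 188; y0_3 = 136; x1_3 = 328; y1_3 = 244; x_4 = 84; y_4 = 156; r_4 = 56; x_5 = 260; y_5 = 296; r_5 = 36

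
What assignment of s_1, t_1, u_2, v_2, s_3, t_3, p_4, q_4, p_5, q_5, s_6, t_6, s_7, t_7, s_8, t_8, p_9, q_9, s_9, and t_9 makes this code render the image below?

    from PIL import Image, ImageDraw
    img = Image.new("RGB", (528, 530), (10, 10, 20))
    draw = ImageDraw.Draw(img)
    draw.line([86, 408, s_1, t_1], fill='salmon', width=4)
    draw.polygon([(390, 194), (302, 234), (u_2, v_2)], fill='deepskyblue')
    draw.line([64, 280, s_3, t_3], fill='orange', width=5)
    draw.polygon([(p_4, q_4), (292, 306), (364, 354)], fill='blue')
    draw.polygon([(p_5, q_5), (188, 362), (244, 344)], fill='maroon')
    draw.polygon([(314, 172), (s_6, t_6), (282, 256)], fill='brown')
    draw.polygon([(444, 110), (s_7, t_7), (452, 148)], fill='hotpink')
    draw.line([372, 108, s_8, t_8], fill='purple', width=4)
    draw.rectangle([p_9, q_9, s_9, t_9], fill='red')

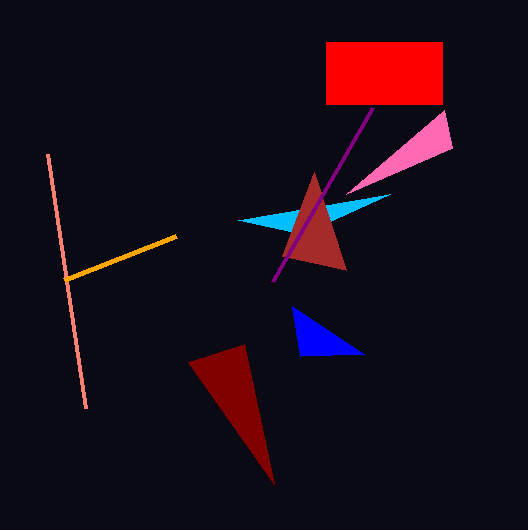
s_1 = 48; t_1 = 154; u_2 = 238; v_2 = 220; s_3 = 176; t_3 = 236; p_4 = 300; q_4 = 356; p_5 = 274; q_5 = 484; s_6 = 346; t_6 = 270; s_7 = 346; t_7 = 194; s_8 = 272; t_8 = 282; p_9 = 326; q_9 = 42; s_9 = 442; t_9 = 104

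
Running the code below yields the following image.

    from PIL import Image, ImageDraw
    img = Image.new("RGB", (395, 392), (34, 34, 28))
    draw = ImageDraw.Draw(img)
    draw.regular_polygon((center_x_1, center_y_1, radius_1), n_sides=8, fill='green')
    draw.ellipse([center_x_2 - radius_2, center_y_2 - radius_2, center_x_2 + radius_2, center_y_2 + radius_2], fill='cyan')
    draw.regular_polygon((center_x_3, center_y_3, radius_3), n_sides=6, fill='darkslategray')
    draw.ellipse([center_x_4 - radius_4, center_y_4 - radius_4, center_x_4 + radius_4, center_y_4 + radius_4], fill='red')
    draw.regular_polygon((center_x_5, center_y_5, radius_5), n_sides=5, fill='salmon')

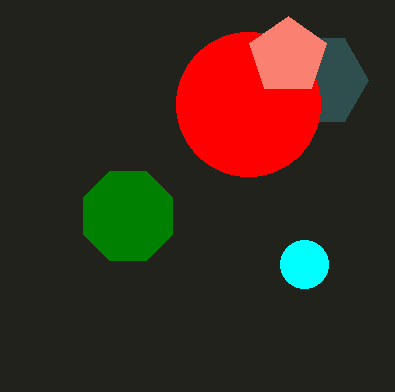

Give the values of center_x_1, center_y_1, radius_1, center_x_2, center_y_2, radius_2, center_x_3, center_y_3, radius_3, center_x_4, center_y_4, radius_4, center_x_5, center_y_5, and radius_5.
center_x_1 = 128, center_y_1 = 216, radius_1 = 48, center_x_2 = 304, center_y_2 = 264, radius_2 = 24, center_x_3 = 320, center_y_3 = 80, radius_3 = 48, center_x_4 = 248, center_y_4 = 104, radius_4 = 72, center_x_5 = 288, center_y_5 = 56, radius_5 = 40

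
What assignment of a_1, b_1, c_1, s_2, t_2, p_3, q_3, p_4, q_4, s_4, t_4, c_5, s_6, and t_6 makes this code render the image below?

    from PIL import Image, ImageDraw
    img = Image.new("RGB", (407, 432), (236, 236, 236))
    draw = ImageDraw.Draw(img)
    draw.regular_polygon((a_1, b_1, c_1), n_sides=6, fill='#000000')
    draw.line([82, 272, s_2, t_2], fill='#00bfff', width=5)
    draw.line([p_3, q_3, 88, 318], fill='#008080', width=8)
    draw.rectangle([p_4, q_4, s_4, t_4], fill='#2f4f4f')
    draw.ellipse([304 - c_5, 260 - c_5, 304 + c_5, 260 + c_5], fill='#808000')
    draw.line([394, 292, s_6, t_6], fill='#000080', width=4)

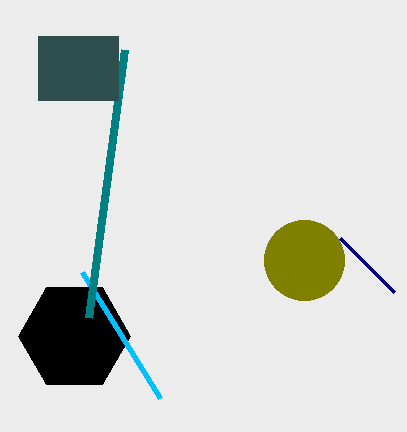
a_1 = 74, b_1 = 336, c_1 = 56, s_2 = 160, t_2 = 398, p_3 = 124, q_3 = 50, p_4 = 38, q_4 = 36, s_4 = 118, t_4 = 100, c_5 = 40, s_6 = 340, t_6 = 238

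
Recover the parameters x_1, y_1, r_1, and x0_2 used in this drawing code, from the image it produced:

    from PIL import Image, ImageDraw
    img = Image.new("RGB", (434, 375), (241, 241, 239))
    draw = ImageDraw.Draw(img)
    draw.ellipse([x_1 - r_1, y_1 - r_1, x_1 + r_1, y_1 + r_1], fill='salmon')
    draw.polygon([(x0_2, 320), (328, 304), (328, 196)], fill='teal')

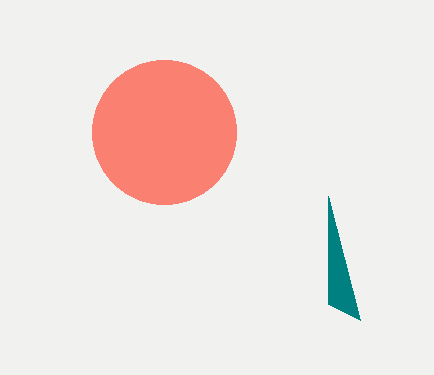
x_1 = 164, y_1 = 132, r_1 = 72, x0_2 = 360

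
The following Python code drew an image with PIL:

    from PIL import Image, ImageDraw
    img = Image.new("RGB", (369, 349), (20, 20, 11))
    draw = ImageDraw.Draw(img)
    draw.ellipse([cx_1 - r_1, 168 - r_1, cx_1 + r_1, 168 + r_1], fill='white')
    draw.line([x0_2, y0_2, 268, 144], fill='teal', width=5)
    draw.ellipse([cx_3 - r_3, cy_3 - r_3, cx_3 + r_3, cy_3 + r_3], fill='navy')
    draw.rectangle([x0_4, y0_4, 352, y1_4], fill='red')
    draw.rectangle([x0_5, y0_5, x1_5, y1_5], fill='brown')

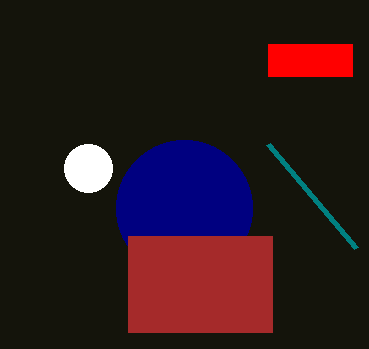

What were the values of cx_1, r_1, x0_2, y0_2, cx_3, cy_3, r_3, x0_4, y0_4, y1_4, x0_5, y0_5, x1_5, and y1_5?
cx_1 = 88
r_1 = 24
x0_2 = 356
y0_2 = 248
cx_3 = 184
cy_3 = 208
r_3 = 68
x0_4 = 268
y0_4 = 44
y1_4 = 76
x0_5 = 128
y0_5 = 236
x1_5 = 272
y1_5 = 332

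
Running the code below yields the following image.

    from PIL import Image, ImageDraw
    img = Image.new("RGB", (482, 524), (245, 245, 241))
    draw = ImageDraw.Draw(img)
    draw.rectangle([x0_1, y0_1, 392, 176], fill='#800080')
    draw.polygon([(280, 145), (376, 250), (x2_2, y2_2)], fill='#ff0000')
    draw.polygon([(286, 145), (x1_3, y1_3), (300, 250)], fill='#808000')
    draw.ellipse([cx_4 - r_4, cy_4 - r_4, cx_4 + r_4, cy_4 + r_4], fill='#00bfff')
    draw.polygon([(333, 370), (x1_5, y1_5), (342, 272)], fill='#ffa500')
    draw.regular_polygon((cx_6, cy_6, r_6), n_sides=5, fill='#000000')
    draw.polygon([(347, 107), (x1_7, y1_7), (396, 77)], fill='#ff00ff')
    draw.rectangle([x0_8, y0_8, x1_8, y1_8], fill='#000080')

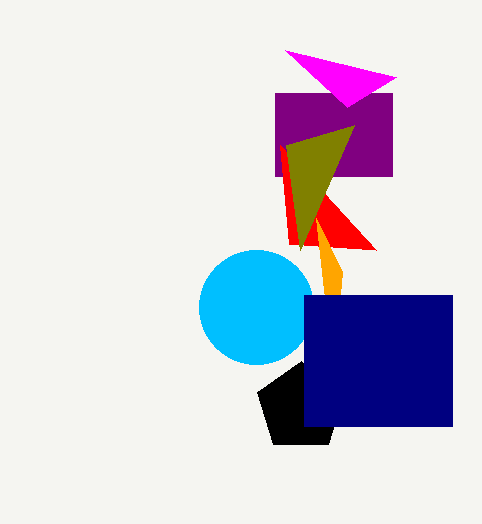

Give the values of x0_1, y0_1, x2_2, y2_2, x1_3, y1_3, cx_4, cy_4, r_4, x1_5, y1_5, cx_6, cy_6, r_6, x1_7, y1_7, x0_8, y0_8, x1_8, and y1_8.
x0_1 = 275
y0_1 = 93
x2_2 = 289
y2_2 = 244
x1_3 = 354
y1_3 = 125
cx_4 = 256
cy_4 = 307
r_4 = 57
x1_5 = 316
y1_5 = 218
cx_6 = 301
cy_6 = 407
r_6 = 46
x1_7 = 285
y1_7 = 50
x0_8 = 304
y0_8 = 295
x1_8 = 452
y1_8 = 426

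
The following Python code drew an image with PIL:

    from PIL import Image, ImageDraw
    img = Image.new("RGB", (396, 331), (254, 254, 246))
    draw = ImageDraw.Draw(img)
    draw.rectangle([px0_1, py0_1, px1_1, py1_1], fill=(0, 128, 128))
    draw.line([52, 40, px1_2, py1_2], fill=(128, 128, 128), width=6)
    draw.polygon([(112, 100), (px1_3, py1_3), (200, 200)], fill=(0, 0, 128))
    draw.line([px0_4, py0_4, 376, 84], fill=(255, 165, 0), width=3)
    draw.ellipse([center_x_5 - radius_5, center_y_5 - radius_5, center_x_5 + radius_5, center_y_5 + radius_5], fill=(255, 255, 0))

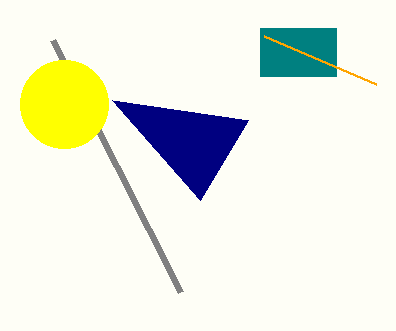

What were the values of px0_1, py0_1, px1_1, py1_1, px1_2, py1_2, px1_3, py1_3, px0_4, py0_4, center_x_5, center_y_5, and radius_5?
px0_1 = 260; py0_1 = 28; px1_1 = 336; py1_1 = 76; px1_2 = 180; py1_2 = 292; px1_3 = 248; py1_3 = 120; px0_4 = 264; py0_4 = 36; center_x_5 = 64; center_y_5 = 104; radius_5 = 44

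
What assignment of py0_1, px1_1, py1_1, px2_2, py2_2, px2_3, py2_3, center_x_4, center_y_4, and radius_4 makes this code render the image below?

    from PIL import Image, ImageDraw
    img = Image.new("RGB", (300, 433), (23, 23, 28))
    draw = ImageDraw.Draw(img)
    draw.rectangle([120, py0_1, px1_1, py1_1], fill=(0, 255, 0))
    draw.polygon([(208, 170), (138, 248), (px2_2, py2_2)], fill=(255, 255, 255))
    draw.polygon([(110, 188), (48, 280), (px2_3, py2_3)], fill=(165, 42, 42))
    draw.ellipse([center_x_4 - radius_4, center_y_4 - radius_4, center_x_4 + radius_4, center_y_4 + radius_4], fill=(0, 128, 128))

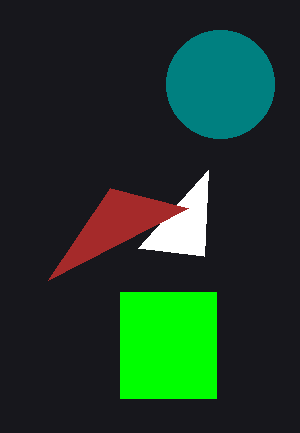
py0_1 = 292
px1_1 = 216
py1_1 = 398
px2_2 = 204
py2_2 = 256
px2_3 = 188
py2_3 = 208
center_x_4 = 220
center_y_4 = 84
radius_4 = 54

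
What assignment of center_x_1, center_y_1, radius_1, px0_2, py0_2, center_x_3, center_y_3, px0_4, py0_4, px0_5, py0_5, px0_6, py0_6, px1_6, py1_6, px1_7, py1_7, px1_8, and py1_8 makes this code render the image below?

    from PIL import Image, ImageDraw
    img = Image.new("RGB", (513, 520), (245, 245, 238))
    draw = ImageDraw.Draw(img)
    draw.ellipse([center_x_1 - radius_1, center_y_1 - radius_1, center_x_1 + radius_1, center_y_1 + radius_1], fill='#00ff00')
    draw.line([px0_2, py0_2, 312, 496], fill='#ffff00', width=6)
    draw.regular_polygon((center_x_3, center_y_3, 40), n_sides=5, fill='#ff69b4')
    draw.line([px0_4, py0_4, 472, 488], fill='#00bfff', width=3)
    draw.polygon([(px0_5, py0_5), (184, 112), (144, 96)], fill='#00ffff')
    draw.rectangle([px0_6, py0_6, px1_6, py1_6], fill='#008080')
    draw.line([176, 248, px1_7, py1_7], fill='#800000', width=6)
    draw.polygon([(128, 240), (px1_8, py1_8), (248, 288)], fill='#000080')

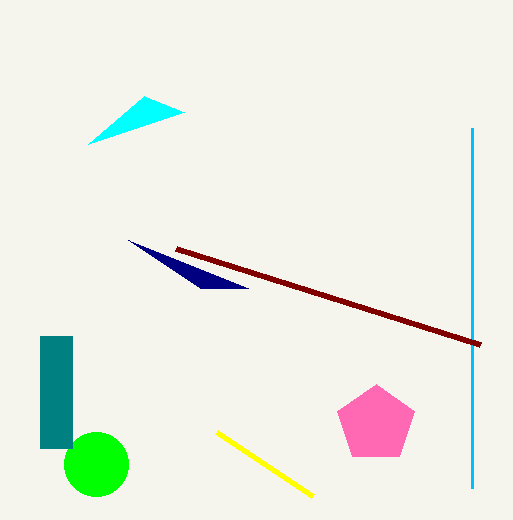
center_x_1 = 96
center_y_1 = 464
radius_1 = 32
px0_2 = 216
py0_2 = 432
center_x_3 = 376
center_y_3 = 424
px0_4 = 472
py0_4 = 128
px0_5 = 88
py0_5 = 144
px0_6 = 40
py0_6 = 336
px1_6 = 72
py1_6 = 448
px1_7 = 480
py1_7 = 344
px1_8 = 200
py1_8 = 288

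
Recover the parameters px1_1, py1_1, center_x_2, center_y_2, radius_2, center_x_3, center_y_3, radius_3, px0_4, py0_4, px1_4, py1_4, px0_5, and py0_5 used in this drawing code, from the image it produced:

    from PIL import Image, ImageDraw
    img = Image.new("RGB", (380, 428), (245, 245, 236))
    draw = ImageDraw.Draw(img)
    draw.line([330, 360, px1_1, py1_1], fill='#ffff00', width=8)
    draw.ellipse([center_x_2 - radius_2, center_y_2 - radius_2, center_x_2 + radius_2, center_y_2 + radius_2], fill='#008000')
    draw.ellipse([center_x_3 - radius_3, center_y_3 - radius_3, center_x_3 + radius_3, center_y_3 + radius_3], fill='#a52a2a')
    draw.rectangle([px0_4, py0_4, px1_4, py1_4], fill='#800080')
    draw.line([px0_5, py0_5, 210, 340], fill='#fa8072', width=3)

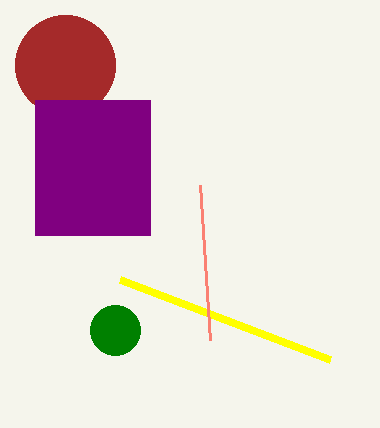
px1_1 = 120, py1_1 = 280, center_x_2 = 115, center_y_2 = 330, radius_2 = 25, center_x_3 = 65, center_y_3 = 65, radius_3 = 50, px0_4 = 35, py0_4 = 100, px1_4 = 150, py1_4 = 235, px0_5 = 200, py0_5 = 185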